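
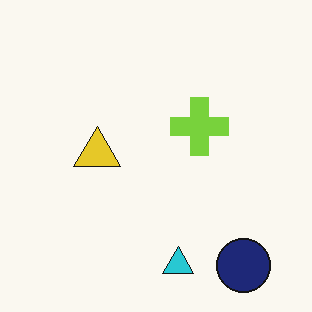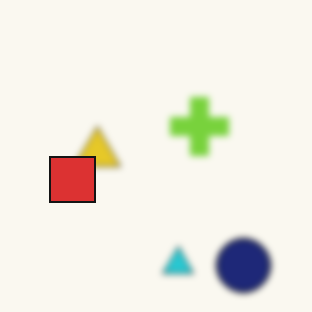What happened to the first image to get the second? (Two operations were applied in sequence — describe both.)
The image was moderately blurred, then overlaid with an additional red square.

Shape edges and outlines are uniformly softened across the whole image. A red square appears in the second image that is absent from the first.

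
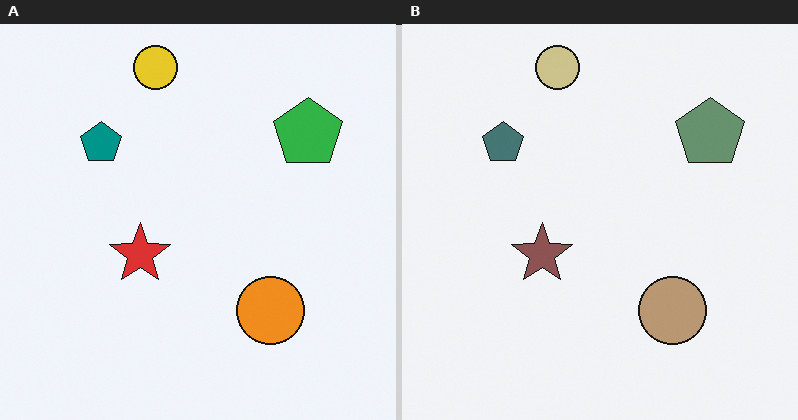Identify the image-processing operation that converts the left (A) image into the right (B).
It was made much more muted (saturation change).

All colors are more muted and greyish — a global saturation change.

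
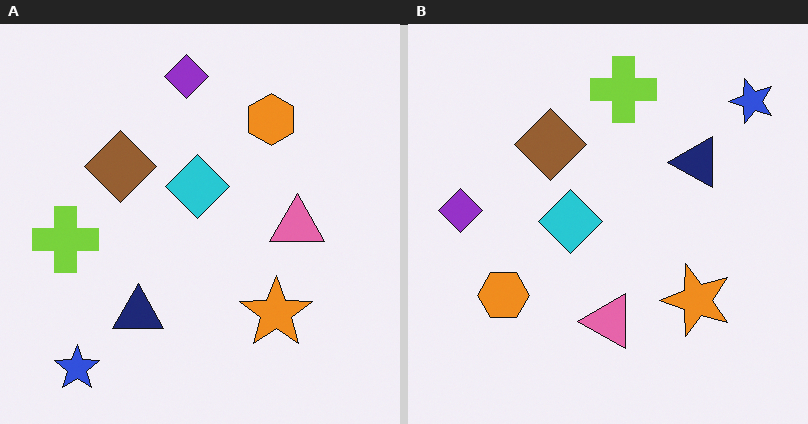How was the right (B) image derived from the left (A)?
It was transposed (reflected across the top-left ↔ bottom-right diagonal).

Shapes have swapped their row and column positions — what was in the top-right is now in the bottom-left — a diagonal reflection.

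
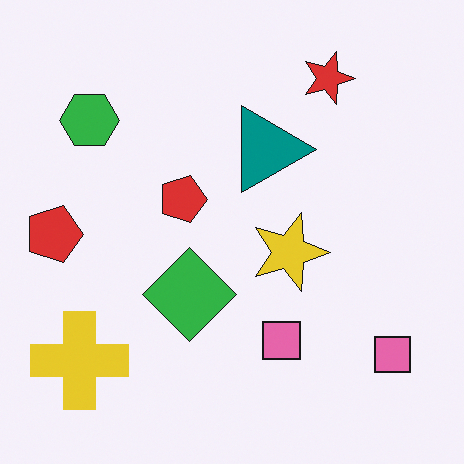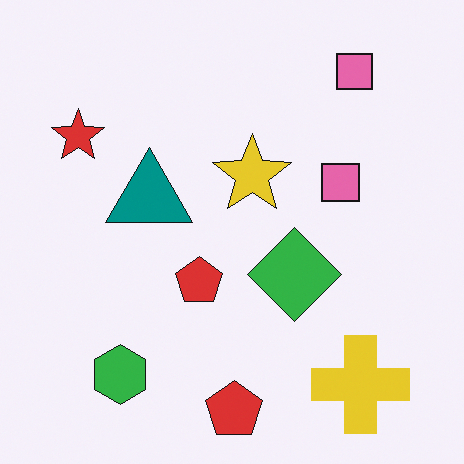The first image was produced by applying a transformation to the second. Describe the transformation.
Rotated 90° clockwise.

The yellow cross sits in the bottom-right of the second image and the bottom-left of the first — consistent with a whole-image 90° clockwise rotation.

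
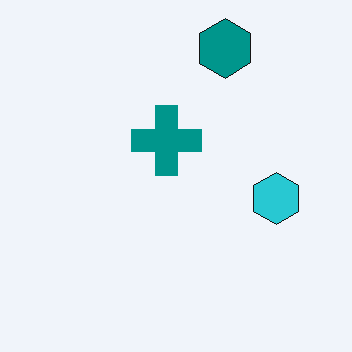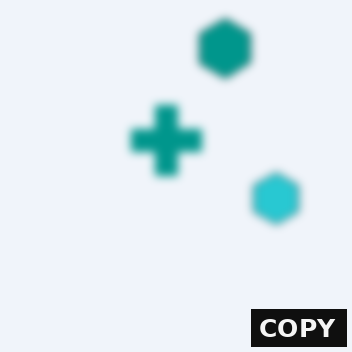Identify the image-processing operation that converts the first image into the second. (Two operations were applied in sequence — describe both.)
This is the original image moderately blurred, then watermarked with the text "COPY" in the lower-right corner.

Shape edges and outlines are uniformly softened across the whole image. A dark label reading "COPY" appears in the lower-right corner.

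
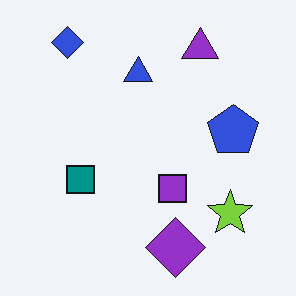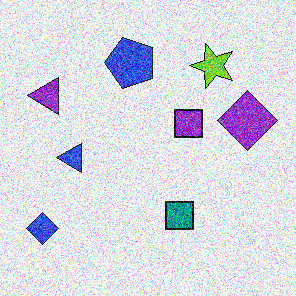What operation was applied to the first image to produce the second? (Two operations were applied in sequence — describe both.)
This is the original image rotated 90° counter-clockwise, then degraded with strong gaussian noise.

The blue diamond sits in the top-left of the first image and the bottom-left of the second — consistent with a whole-image 90° counter-clockwise rotation. Random speckle covers the whole image, including the flat background.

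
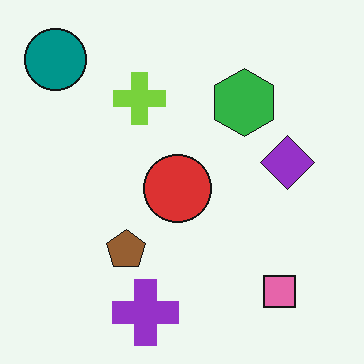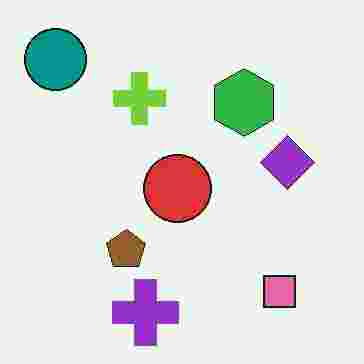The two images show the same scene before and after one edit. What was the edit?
The image was heavily JPEG-compressed with obvious blocking artifacts.

Blocky 8×8 compression artifacts appear around shape edges and the flat background shows ringing — characteristic JPEG degradation.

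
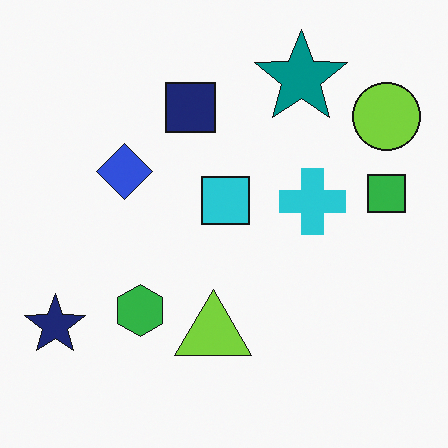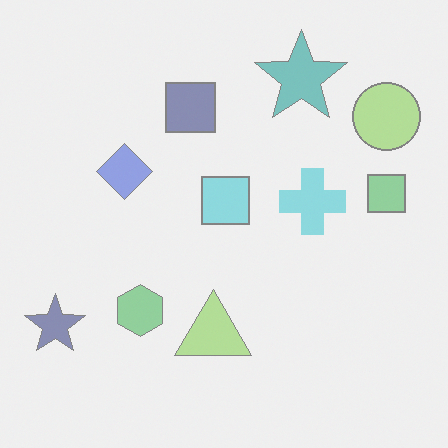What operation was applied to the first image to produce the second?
Washed out (contrast reduced).

Tones are pushed toward mid-grey across the whole image — a global contrast change.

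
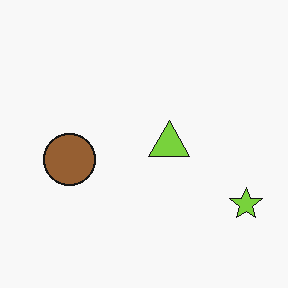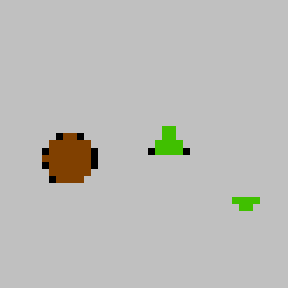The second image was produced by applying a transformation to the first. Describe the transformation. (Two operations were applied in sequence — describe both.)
The second image is the first heavily posterized to just a handful of flat colors, then pixelated into visible square blocks.

Each flat color has snapped to a coarser quantized level — most visibly, the near-white background has dropped to a flat grey. Shapes are reduced to large square blocks; fine edges and outlines are lost — a downscale-then-upscale (mosaic) effect.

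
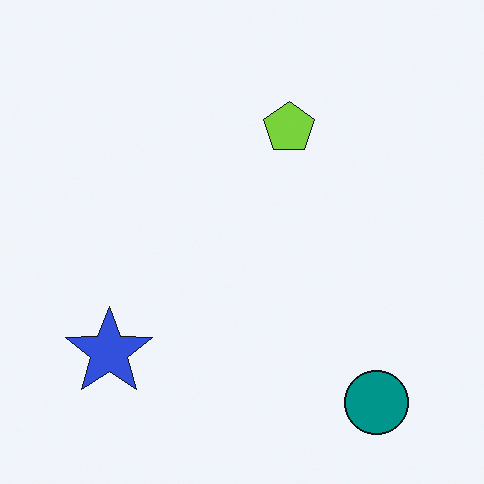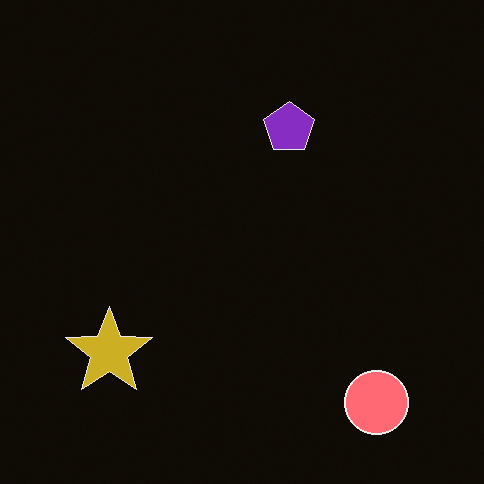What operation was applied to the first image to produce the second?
This is the original image color-inverted (negative).

The light background has become dark and every shape's color is its complement — a photographic negative.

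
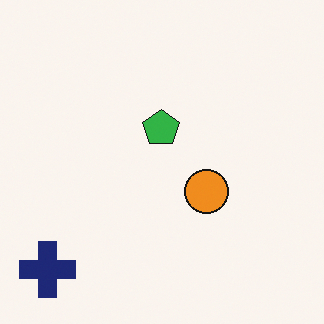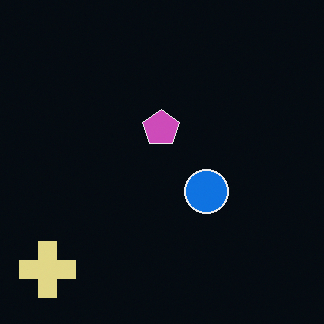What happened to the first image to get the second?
The image was color-inverted (negative).

The light background has become dark and every shape's color is its complement — a photographic negative.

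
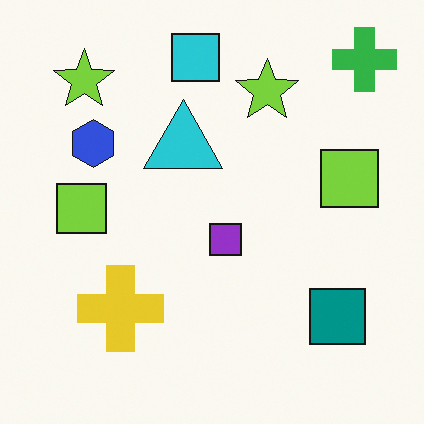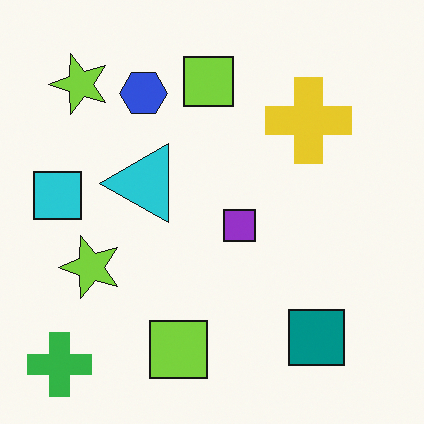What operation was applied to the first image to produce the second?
It was transposed (reflected across the top-left ↔ bottom-right diagonal).

Shapes have swapped their row and column positions — what was in the top-right is now in the bottom-left — a diagonal reflection.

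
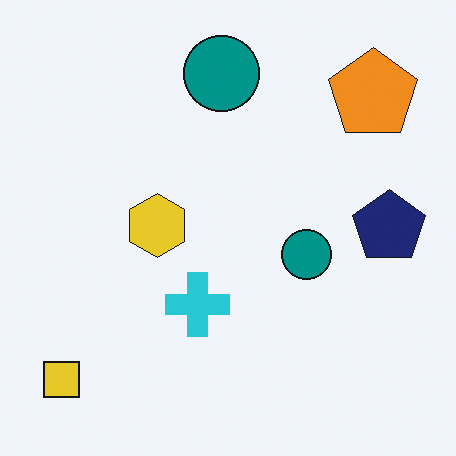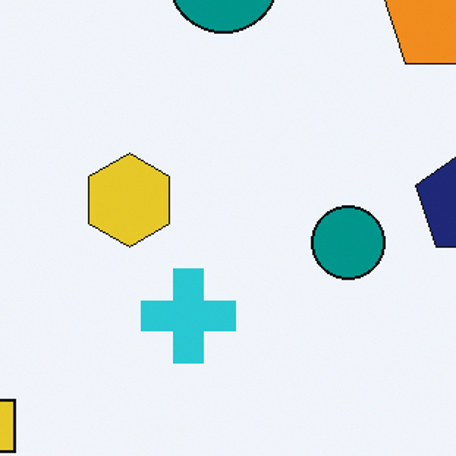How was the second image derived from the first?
The transformation is: cropped to a modestly smaller region and rescaled.

The visible shapes are larger and the field of view is narrower; shapes near the original edges may be partly or wholly outside the frame — a crop-and-rescale.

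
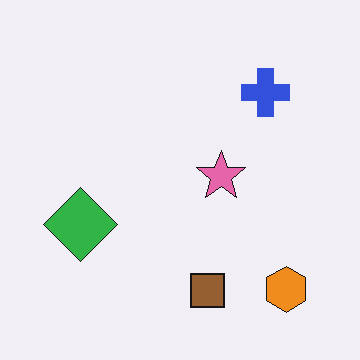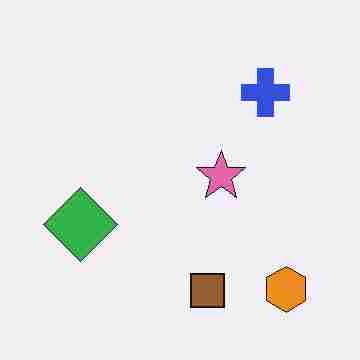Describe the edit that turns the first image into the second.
Degraded with heavy JPEG compression.

Blocky 8×8 compression artifacts appear around shape edges and the flat background shows ringing — characteristic JPEG degradation.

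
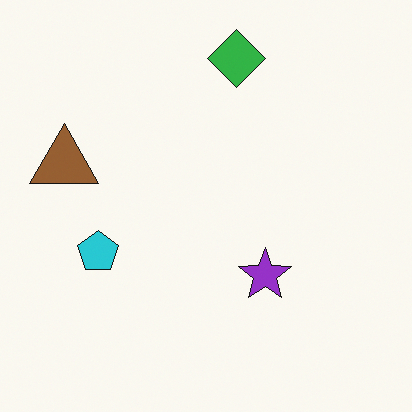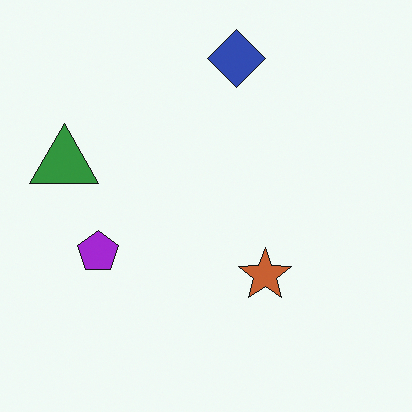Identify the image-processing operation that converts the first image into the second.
The second image is the first hue-shifted through roughly a third of the color wheel.

Every shape's color has rotated by the same amount around the hue wheel — a uniform hue shift.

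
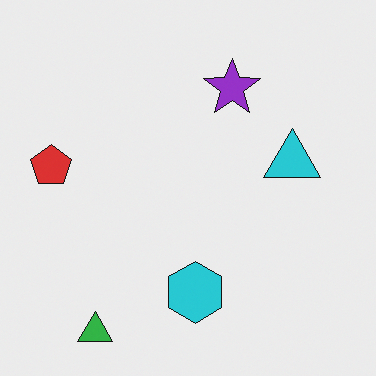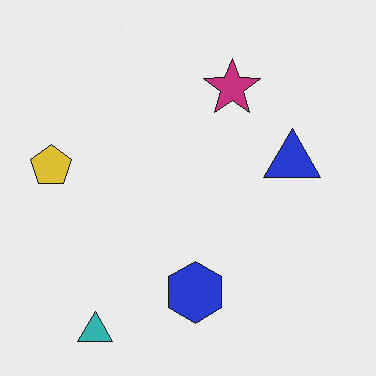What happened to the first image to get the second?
The second image is the first hue-shifted by a small amount.

Every shape's color has rotated by the same amount around the hue wheel — a uniform hue shift.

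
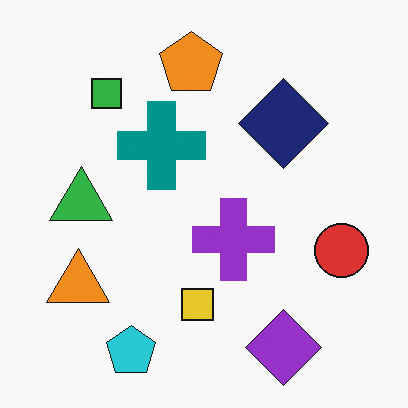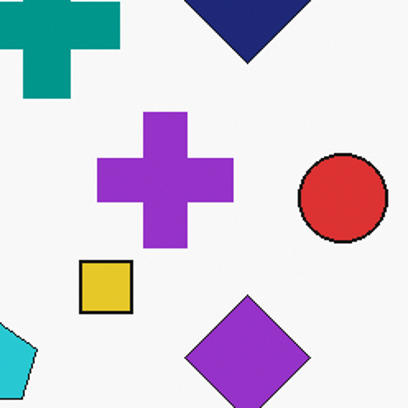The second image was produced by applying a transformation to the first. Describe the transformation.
Cropped to a noticeably smaller region and rescaled.

The visible shapes are larger and the field of view is narrower; shapes near the original edges may be partly or wholly outside the frame — a crop-and-rescale.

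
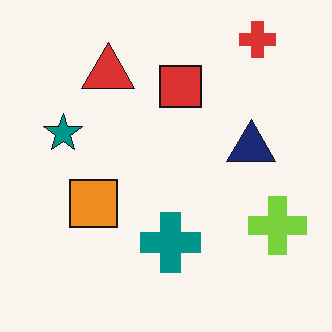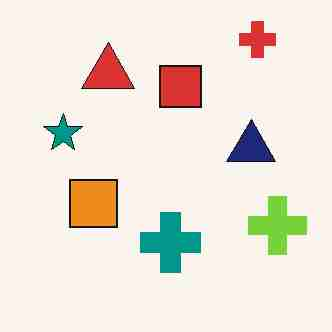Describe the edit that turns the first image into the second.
It was degraded with heavy JPEG compression.

Blocky 8×8 compression artifacts appear around shape edges and the flat background shows ringing — characteristic JPEG degradation.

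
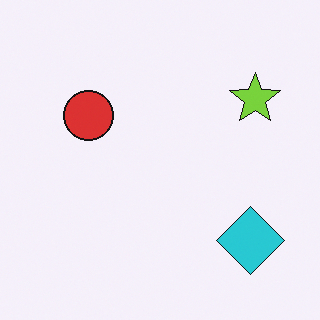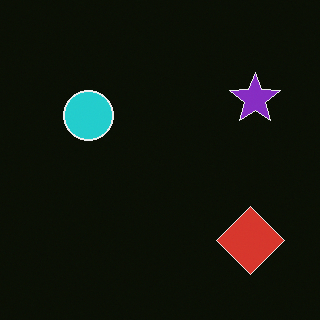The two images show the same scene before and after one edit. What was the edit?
The second image is the first color-inverted (negative).

The light background has become dark and every shape's color is its complement — a photographic negative.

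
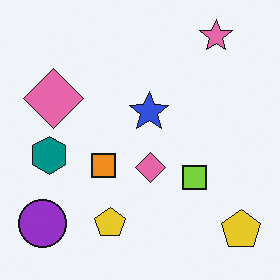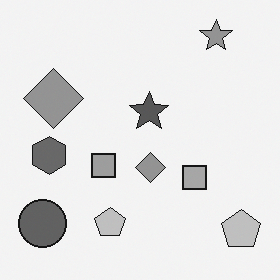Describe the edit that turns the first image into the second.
Converted to grayscale.

All color is removed — every shape is now a shade of grey.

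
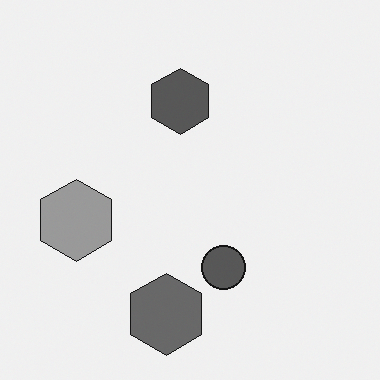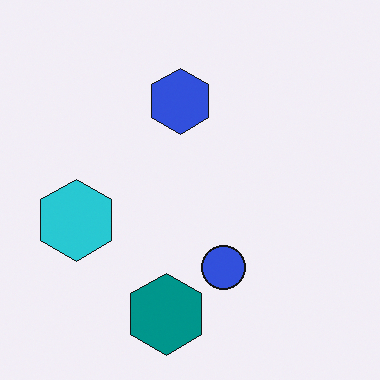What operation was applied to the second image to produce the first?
The transformation is: converted to grayscale.

All color is removed — every shape is now a shade of grey.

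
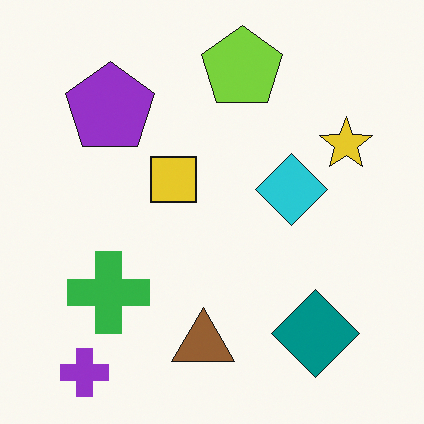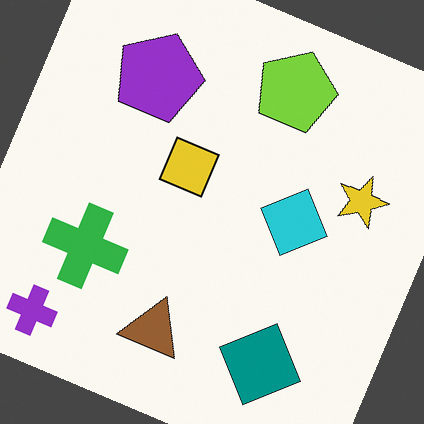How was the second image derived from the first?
The image was rotated clockwise by a clearly visible amount.

Every shape is tilted by the same angle and the image corners show triangular fill wedges — a whole-image rotation by a non-right angle.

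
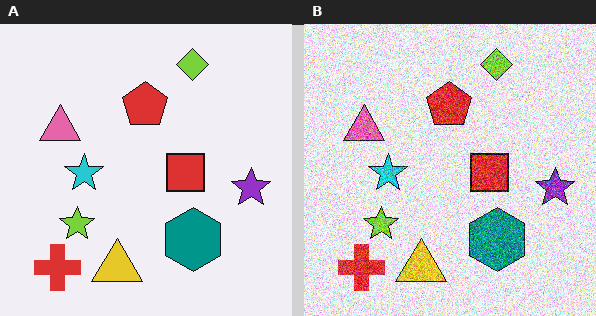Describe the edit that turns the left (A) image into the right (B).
It was degraded with heavy additive noise.

Random speckle covers the whole image, including the flat background.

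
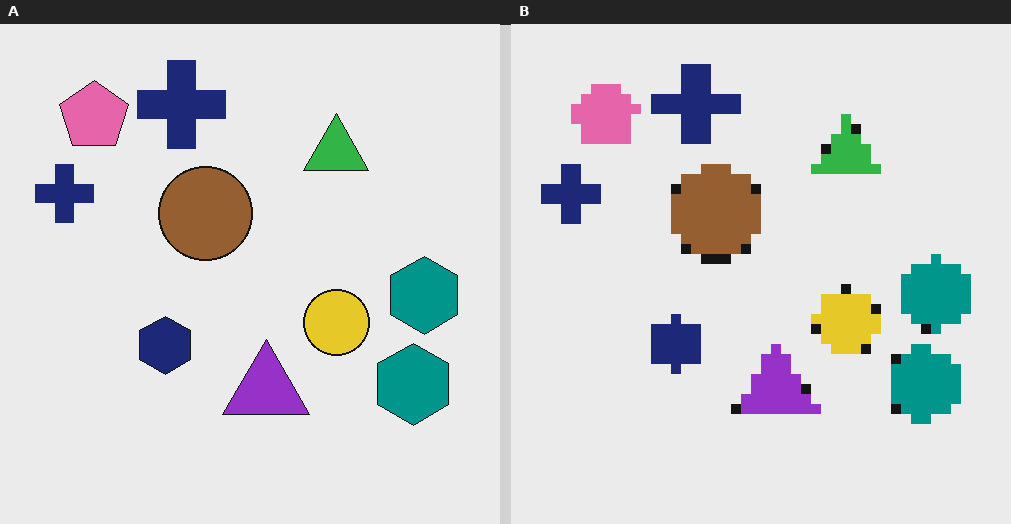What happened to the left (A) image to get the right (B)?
Coarsely pixelated.

Shapes are reduced to large square blocks; fine edges and outlines are lost — a downscale-then-upscale (mosaic) effect.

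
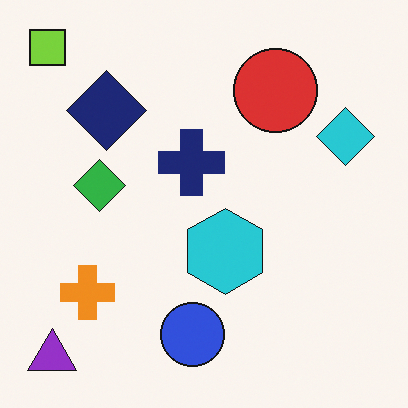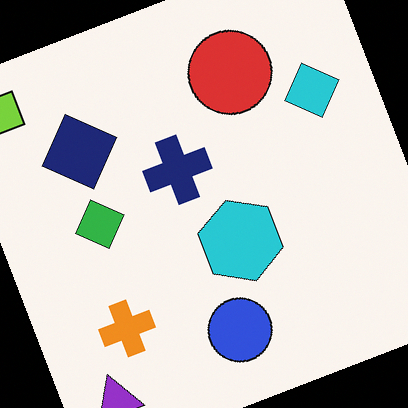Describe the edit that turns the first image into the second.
The second image is the first rotated counter-clockwise by a clearly visible amount.

Every shape is tilted by the same angle and the image corners show triangular fill wedges — a whole-image rotation by a non-right angle.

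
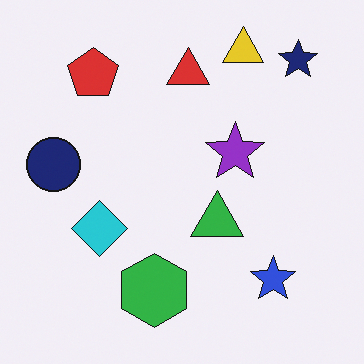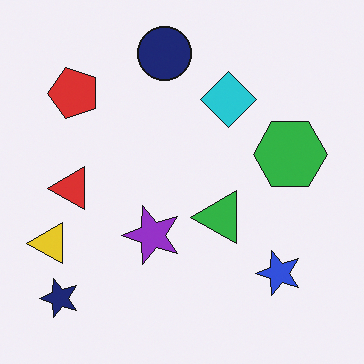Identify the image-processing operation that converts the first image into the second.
It was transposed (reflected across the top-left ↔ bottom-right diagonal).

Shapes have swapped their row and column positions — what was in the top-right is now in the bottom-left — a diagonal reflection.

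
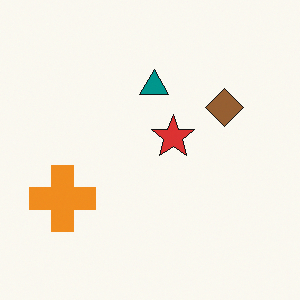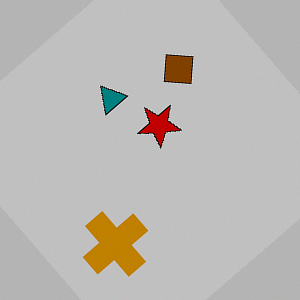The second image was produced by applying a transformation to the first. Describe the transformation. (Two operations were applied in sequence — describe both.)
The image was aggressively posterized, then rotated counter-clockwise by a large amount — several tens of degrees.

Each flat color has snapped to a coarser quantized level — most visibly, the near-white background has dropped to a flat grey. Every shape is tilted by the same angle and the image corners show triangular fill wedges — a whole-image rotation by a non-right angle.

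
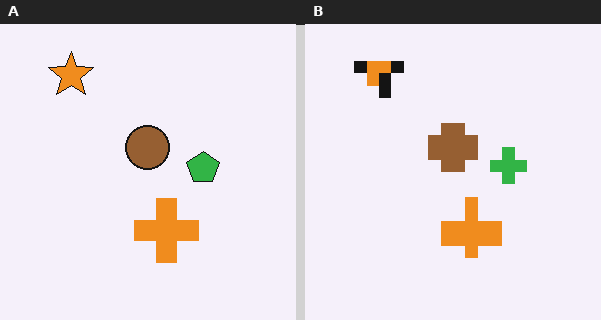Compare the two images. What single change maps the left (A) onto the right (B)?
It was coarsely pixelated.

Shapes are reduced to large square blocks; fine edges and outlines are lost — a downscale-then-upscale (mosaic) effect.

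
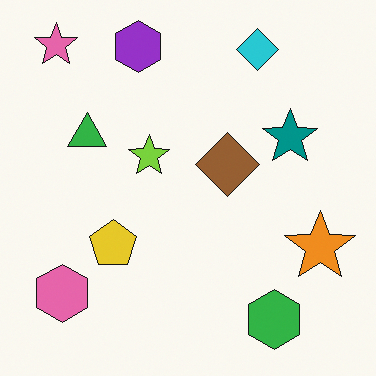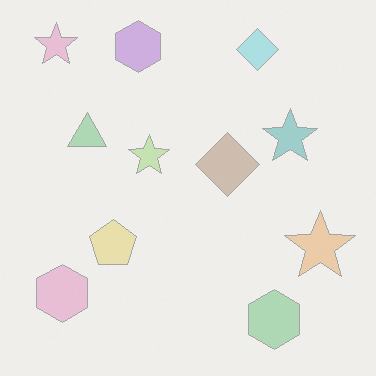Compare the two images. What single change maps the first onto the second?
The second image is the first given much lower contrast.

Tones are pushed toward mid-grey across the whole image — a global contrast change.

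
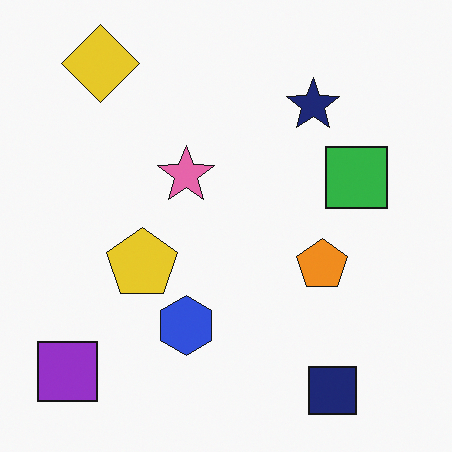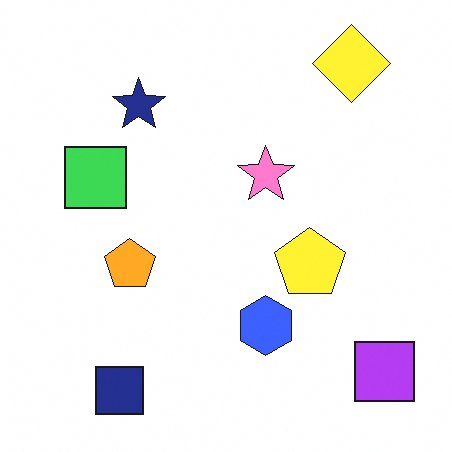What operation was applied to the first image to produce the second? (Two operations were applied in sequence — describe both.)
It was flipped horizontally (left ↔ right), then slightly brightened.

The purple square is in the bottom-left of the first image and the bottom-right of the second — shapes on opposite sides of the vertical midline have swapped in a mirror flip. Every pixel — background and shapes alike — is uniformly brightened.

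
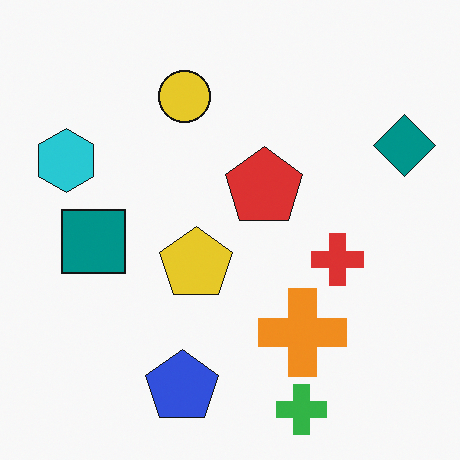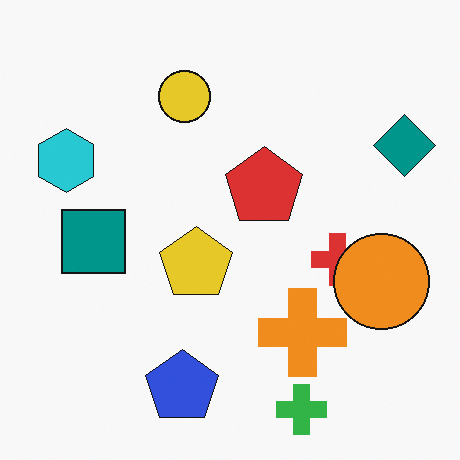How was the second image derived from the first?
This is the original image overlaid with an additional orange circle.

An orange circle appears in the second image that is absent from the first.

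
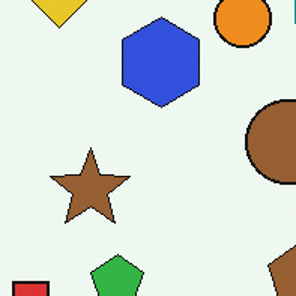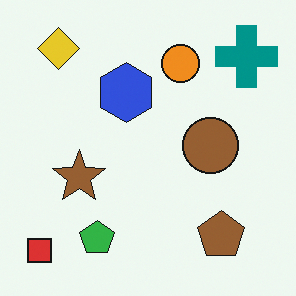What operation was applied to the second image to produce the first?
Cropped slightly and scaled back up.

The visible shapes are larger and the field of view is narrower; shapes near the original edges may be partly or wholly outside the frame — a crop-and-rescale.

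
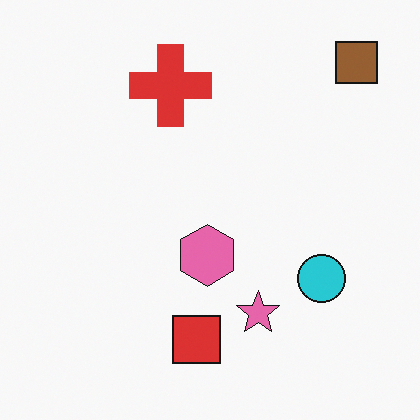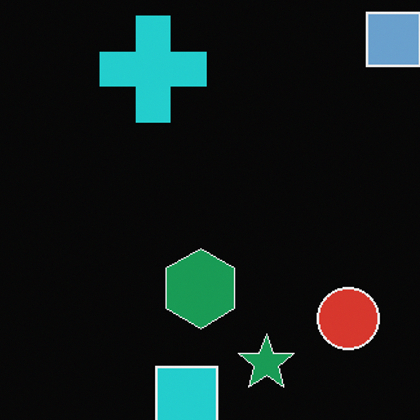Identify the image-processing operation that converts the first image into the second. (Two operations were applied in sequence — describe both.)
The transformation is: color-inverted (negative), then cropped to a modestly smaller region and rescaled.

The light background has become dark and every shape's color is its complement — a photographic negative. The visible shapes are larger and the field of view is narrower; shapes near the original edges may be partly or wholly outside the frame — a crop-and-rescale.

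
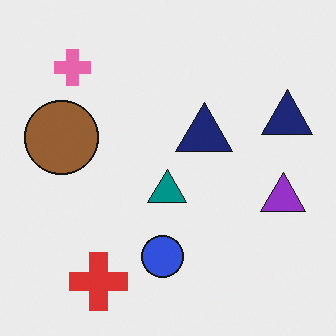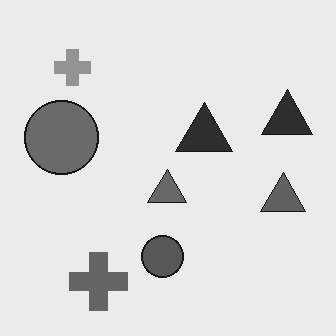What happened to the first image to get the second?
The second image is the first converted to grayscale.

All color is removed — every shape is now a shade of grey.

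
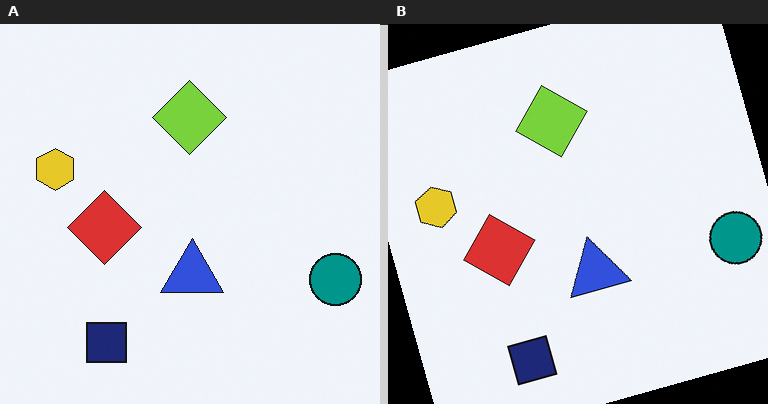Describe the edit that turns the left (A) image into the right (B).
The right (B) image is the left (A) rotated counter-clockwise by a clearly visible amount.

Every shape is tilted by the same angle and the image corners show triangular fill wedges — a whole-image rotation by a non-right angle.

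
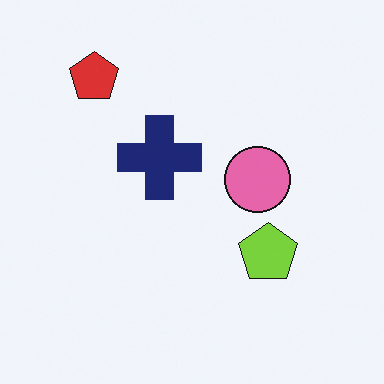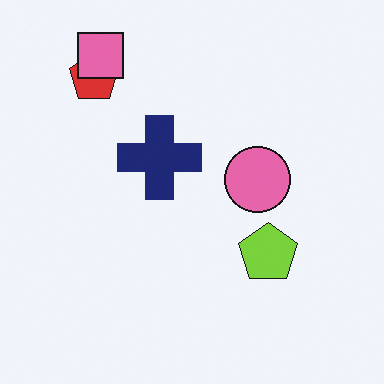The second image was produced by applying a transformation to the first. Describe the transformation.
The image was overlaid with an additional pink square.

A pink square appears in the second image that is absent from the first.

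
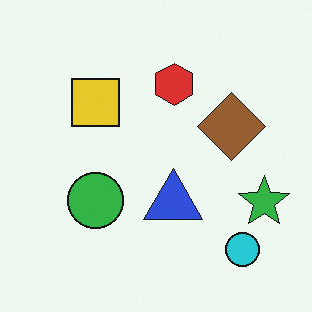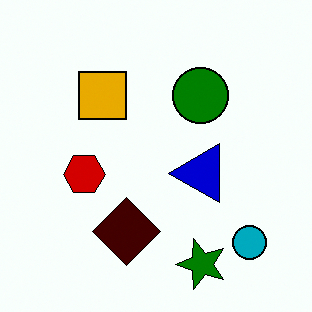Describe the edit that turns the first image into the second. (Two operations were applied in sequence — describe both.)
The transformation is: transposed (reflected across the top-left ↔ bottom-right diagonal), then boosted in contrast.

Shapes have swapped their row and column positions — what was in the top-right is now in the bottom-left — a diagonal reflection. Tones are pushed away from mid-grey across the whole image — a global contrast change.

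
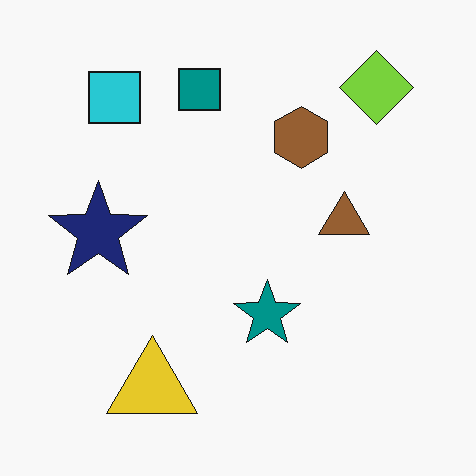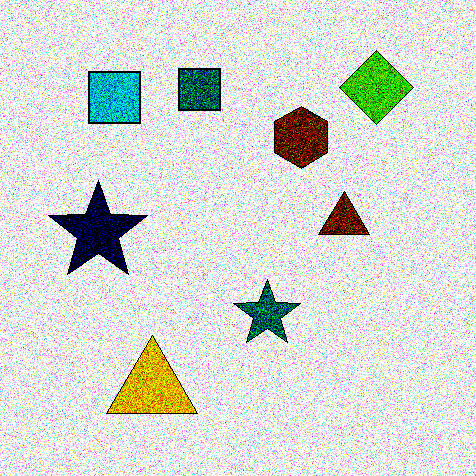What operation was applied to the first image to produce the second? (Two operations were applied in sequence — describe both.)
The second image is the first degraded with heavy additive noise, then given much higher contrast.

Random speckle covers the whole image, including the flat background. Tones are pushed away from mid-grey across the whole image — a global contrast change.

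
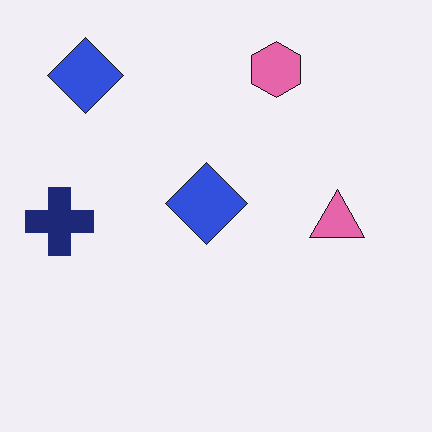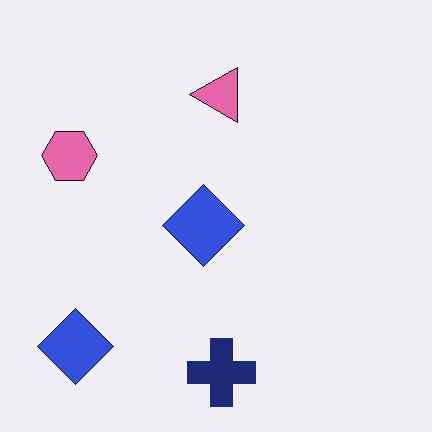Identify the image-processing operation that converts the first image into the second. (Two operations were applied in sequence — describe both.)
This is the original image rotated 90° counter-clockwise, then JPEG-compressed with visible artifacts.

The pink hexagon sits in the top of the first image and the left of the second — consistent with a whole-image 90° counter-clockwise rotation. Blocky 8×8 compression artifacts appear around shape edges and the flat background shows ringing — characteristic JPEG degradation.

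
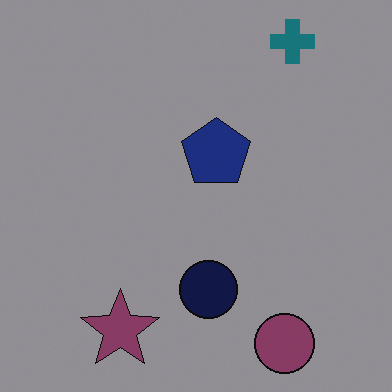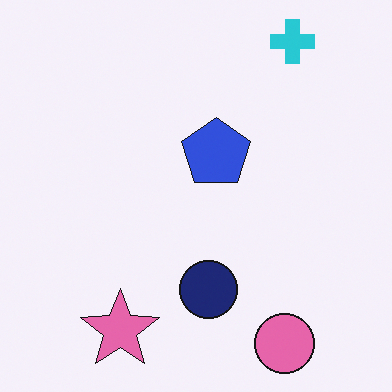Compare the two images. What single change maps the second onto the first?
The image was noticeably darkened.

Every pixel — background and shapes alike — is uniformly darkened.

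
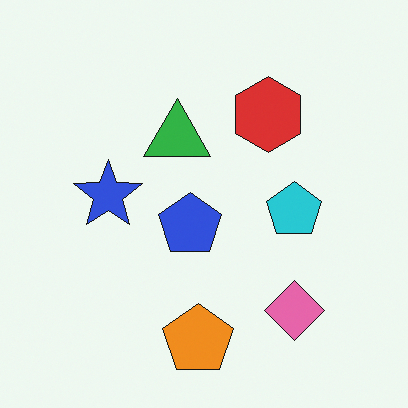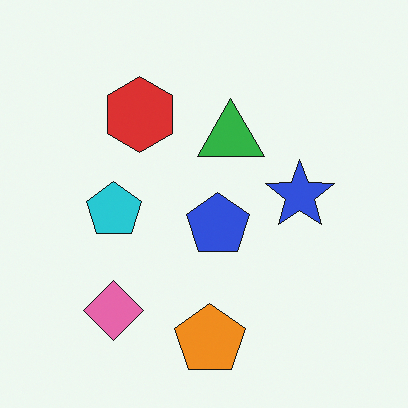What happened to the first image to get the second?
This is the original image flipped horizontally (left ↔ right).

The blue star is in the left of the first image and the right of the second — shapes on opposite sides of the vertical midline have swapped in a mirror flip.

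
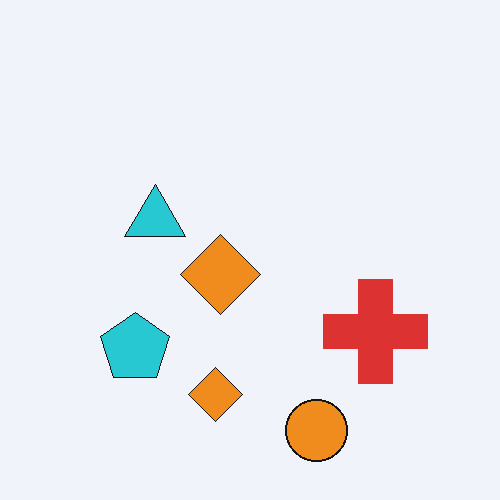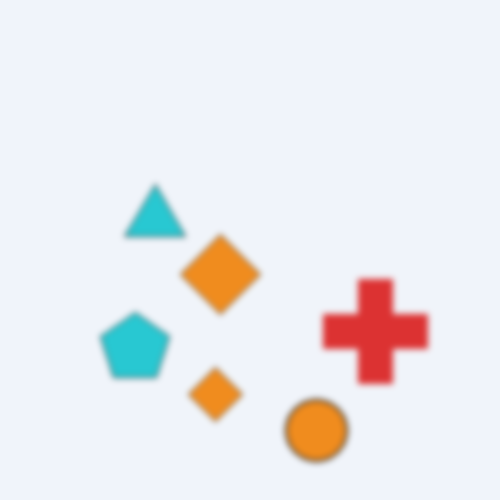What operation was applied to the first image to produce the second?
The transformation is: noticeably gaussian-blurred.

Shape edges and outlines are uniformly softened across the whole image.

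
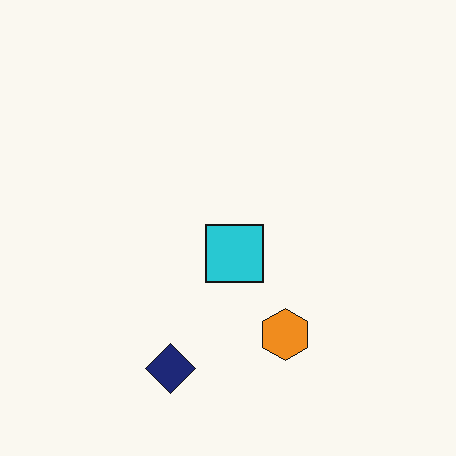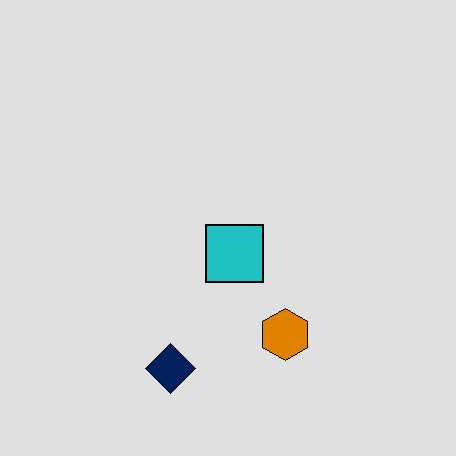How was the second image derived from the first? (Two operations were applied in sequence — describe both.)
The second image is the first moderately posterized, then given moderate JPEG compression.

Each flat color has snapped to a coarser quantized level — most visibly, the near-white background has dropped to a flat grey. Blocky 8×8 compression artifacts appear around shape edges and the flat background shows ringing — characteristic JPEG degradation.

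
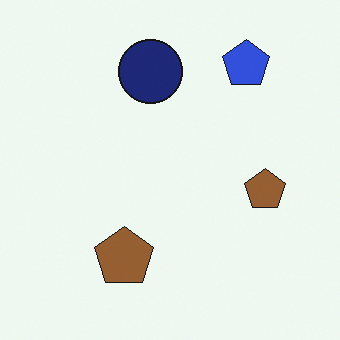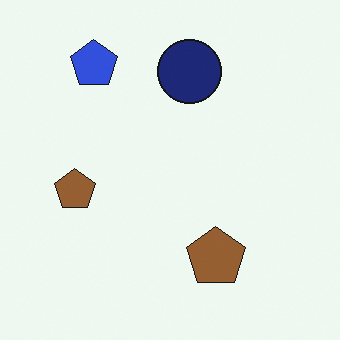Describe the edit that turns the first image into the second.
The transformation is: flipped horizontally (left ↔ right).

The blue pentagon is in the top-right of the first image and the top-left of the second — shapes on opposite sides of the vertical midline have swapped in a mirror flip.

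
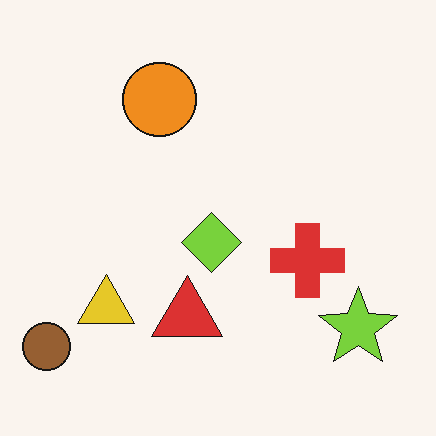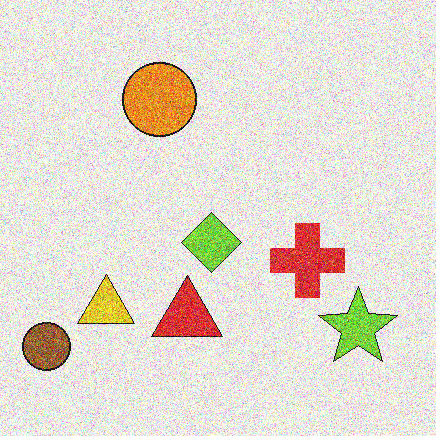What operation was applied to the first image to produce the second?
This is the original image degraded with a thick layer of grain.

Random speckle covers the whole image, including the flat background.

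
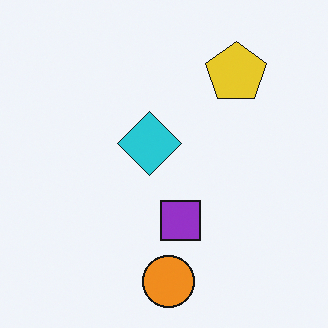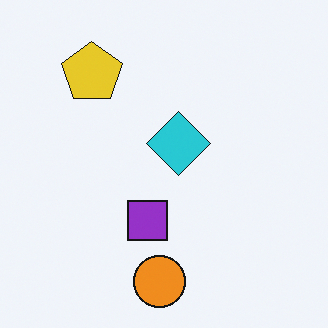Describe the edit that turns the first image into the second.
The transformation is: flipped horizontally (left ↔ right).

The yellow pentagon is in the top-right of the first image and the top-left of the second — shapes on opposite sides of the vertical midline have swapped in a mirror flip.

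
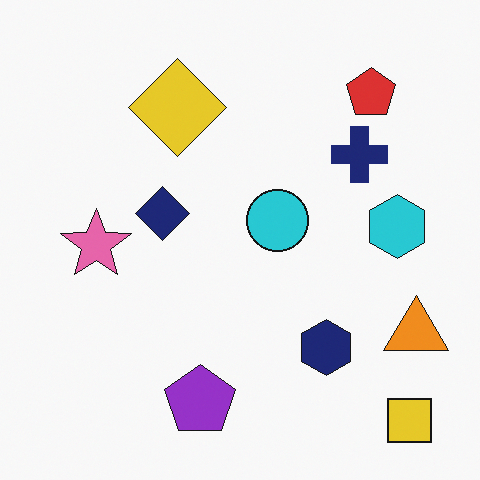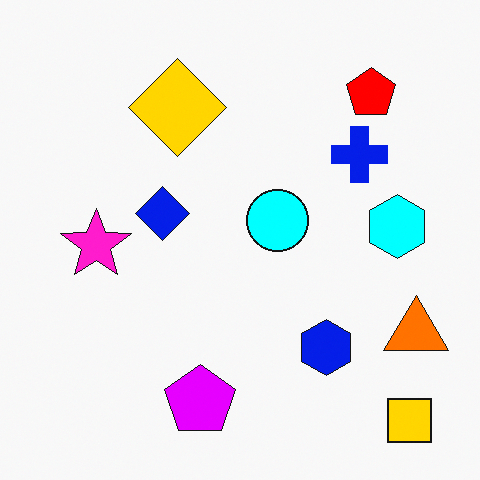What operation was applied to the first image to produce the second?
The second image is the first heavily oversaturated.

All colors are more vivid — a global saturation change.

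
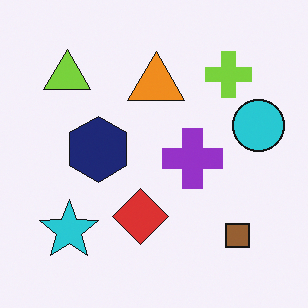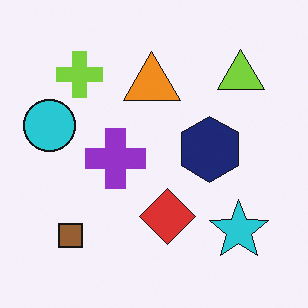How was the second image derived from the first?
Flipped horizontally (left ↔ right).

The cyan circle is in the right of the first image and the left of the second — shapes on opposite sides of the vertical midline have swapped in a mirror flip.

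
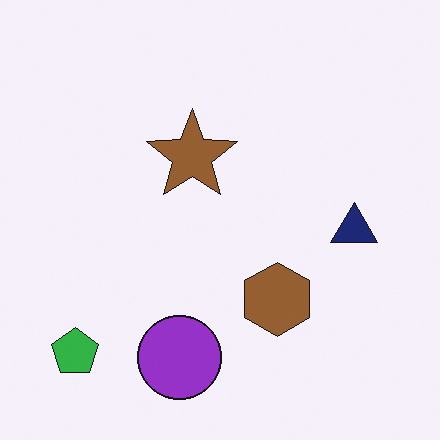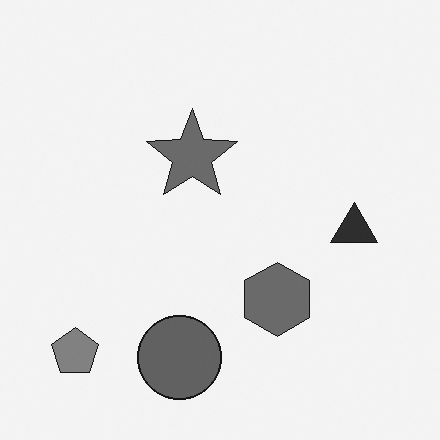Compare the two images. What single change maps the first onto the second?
The second image is the first converted to grayscale.

All color is removed — every shape is now a shade of grey.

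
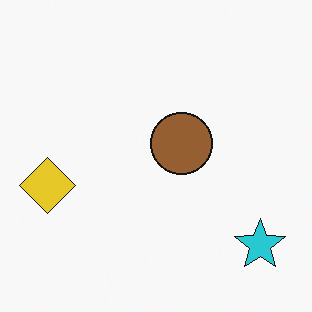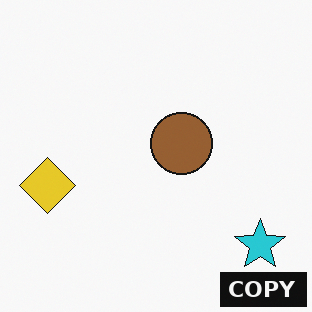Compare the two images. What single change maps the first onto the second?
Watermarked with the text "COPY" in the lower-right corner.

A dark label reading "COPY" appears in the lower-right corner.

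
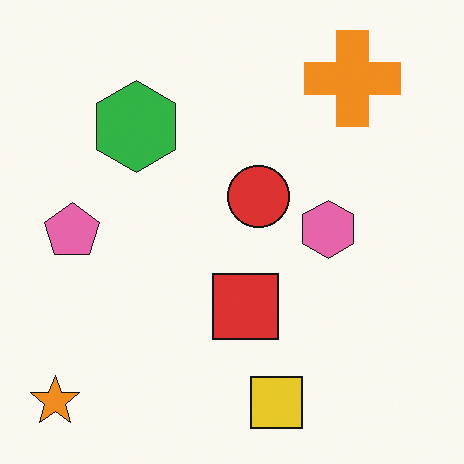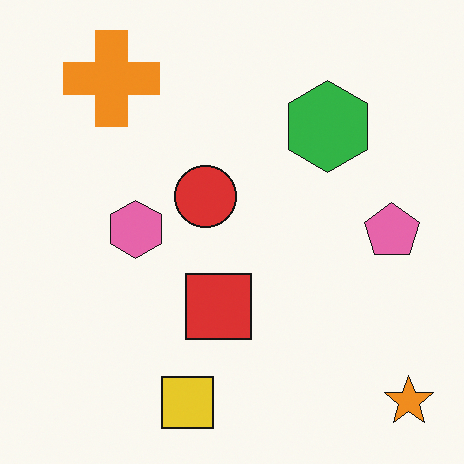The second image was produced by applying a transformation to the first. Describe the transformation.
Flipped horizontally (left ↔ right).

The orange star is in the bottom-left of the first image and the bottom-right of the second — shapes on opposite sides of the vertical midline have swapped in a mirror flip.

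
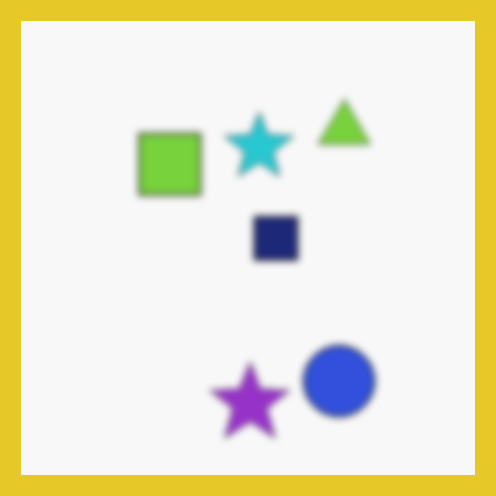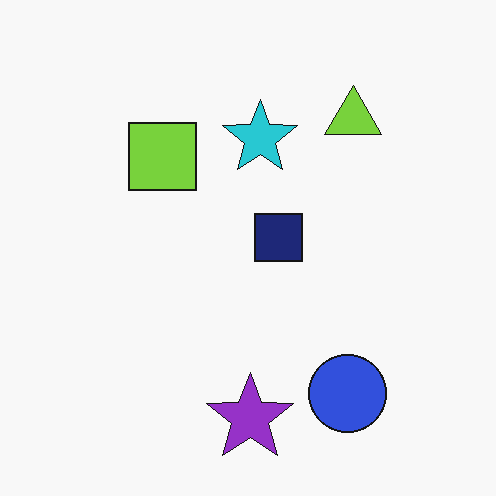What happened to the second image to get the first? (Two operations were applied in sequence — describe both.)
Noticeably gaussian-blurred, then framed with a yellow border.

Shape edges and outlines are uniformly softened across the whole image. A solid yellow frame runs around the edge of the first image, with the content slightly shrunk inside it.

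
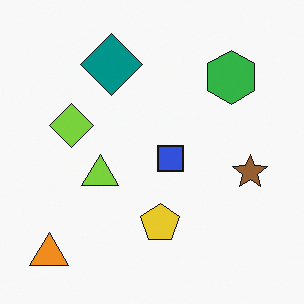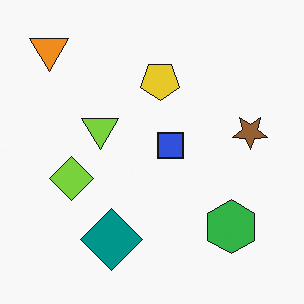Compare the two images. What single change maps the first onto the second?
The transformation is: flipped vertically (top ↔ bottom).

The orange triangle is in the bottom-left of the first image and the top-left of the second — shapes on opposite sides of the horizontal midline have swapped in a mirror flip.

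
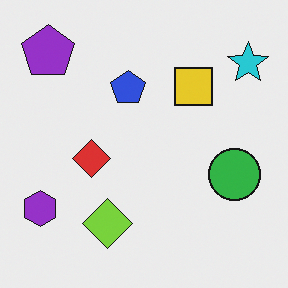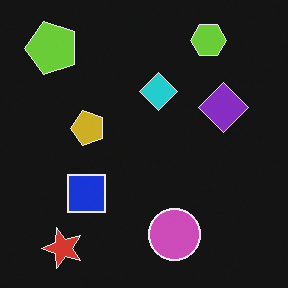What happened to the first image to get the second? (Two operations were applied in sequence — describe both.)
It was transposed (reflected across the top-left ↔ bottom-right diagonal), then color-inverted (negative).

Shapes have swapped their row and column positions — what was in the top-right is now in the bottom-left — a diagonal reflection. The light background has become dark and every shape's color is its complement — a photographic negative.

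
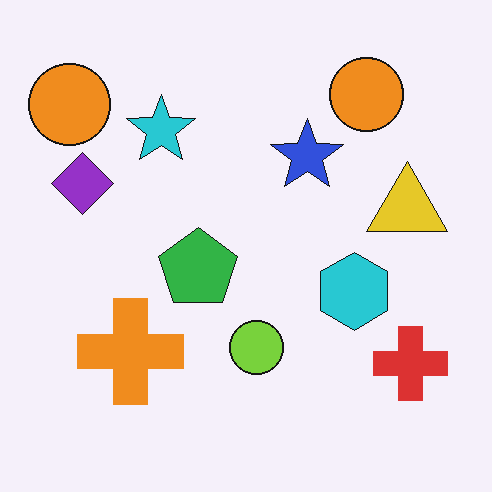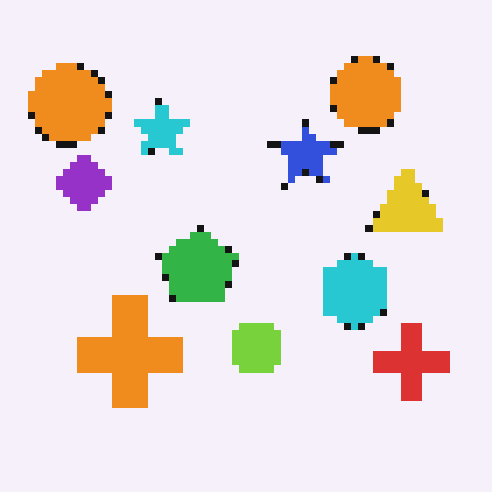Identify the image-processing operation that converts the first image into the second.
It was moderately pixelated.

Shapes are reduced to large square blocks; fine edges and outlines are lost — a downscale-then-upscale (mosaic) effect.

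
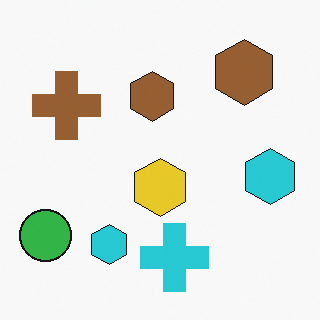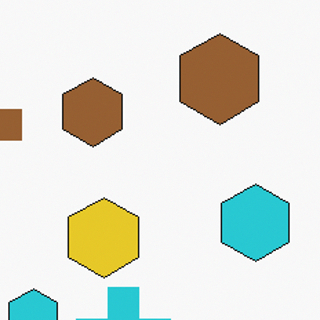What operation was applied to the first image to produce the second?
It was cropped slightly and scaled back up.

The visible shapes are larger and the field of view is narrower; shapes near the original edges may be partly or wholly outside the frame — a crop-and-rescale.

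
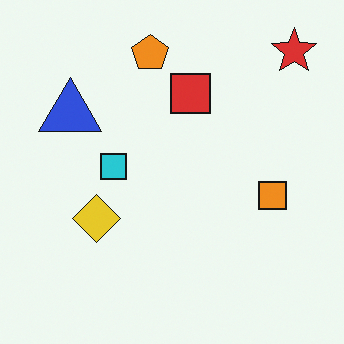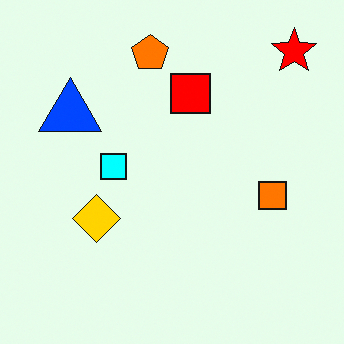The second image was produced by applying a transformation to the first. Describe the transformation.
This is the original image heavily oversaturated.

All colors are more vivid — a global saturation change.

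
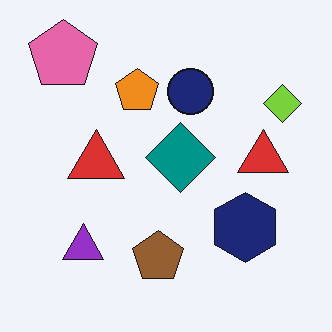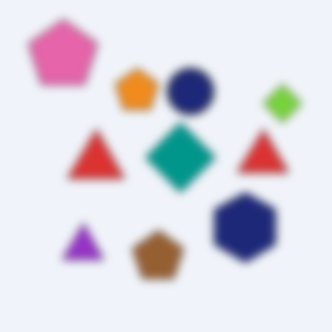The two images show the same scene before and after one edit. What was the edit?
The second image is the first noticeably gaussian-blurred.

Shape edges and outlines are uniformly softened across the whole image.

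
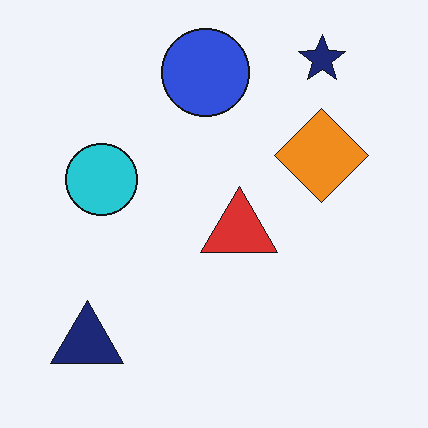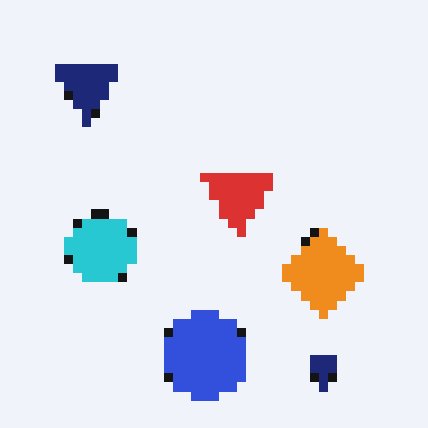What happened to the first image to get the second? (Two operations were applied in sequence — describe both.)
The image was heavily pixelated into large blocks, then flipped vertically (top ↔ bottom).

Shapes are reduced to large square blocks; fine edges and outlines are lost — a downscale-then-upscale (mosaic) effect. The navy star is in the top-right of the first image and the bottom-right of the second — shapes on opposite sides of the horizontal midline have swapped in a mirror flip.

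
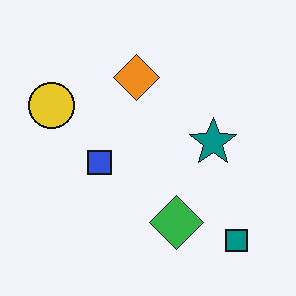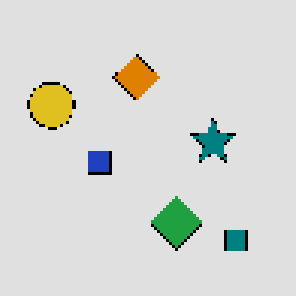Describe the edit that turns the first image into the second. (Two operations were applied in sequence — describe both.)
It was mildly pixelated, then posterized to a reduced palette.

Shapes are reduced to large square blocks; fine edges and outlines are lost — a downscale-then-upscale (mosaic) effect. Each flat color has snapped to a coarser quantized level — most visibly, the near-white background has dropped to a flat grey.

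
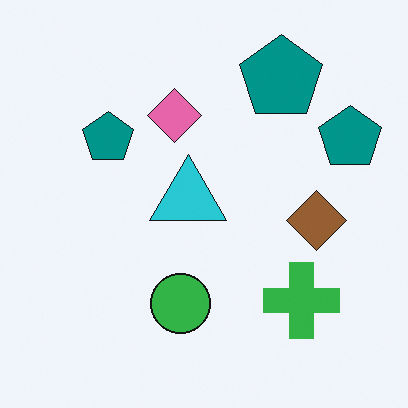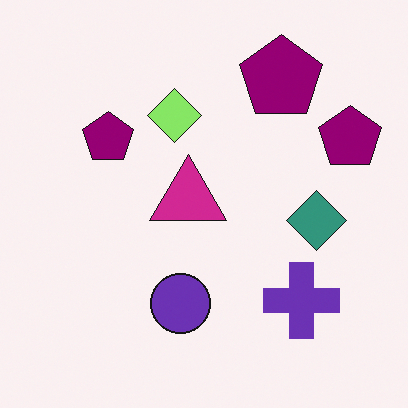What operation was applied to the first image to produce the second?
It was hue-shifted through roughly a third of the color wheel.

Every shape's color has rotated by the same amount around the hue wheel — a uniform hue shift.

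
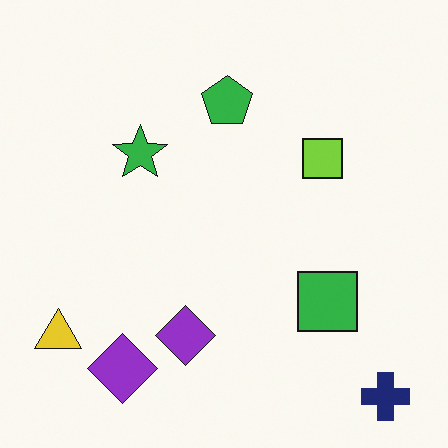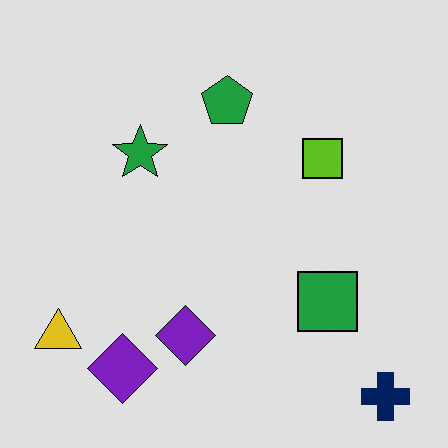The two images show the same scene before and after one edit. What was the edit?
Posterized to a reduced palette.

Each flat color has snapped to a coarser quantized level — most visibly, the near-white background has dropped to a flat grey.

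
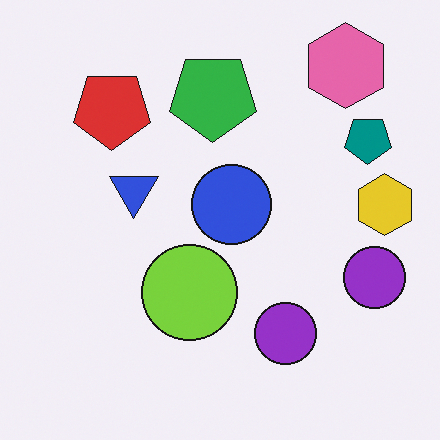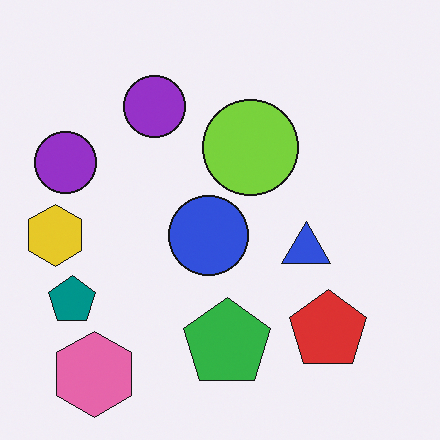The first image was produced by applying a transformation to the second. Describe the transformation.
The first image is the second rotated 180°.

The pink hexagon sits in the bottom-left of the second image and the top-right of the first — consistent with a whole-image 180° rotation.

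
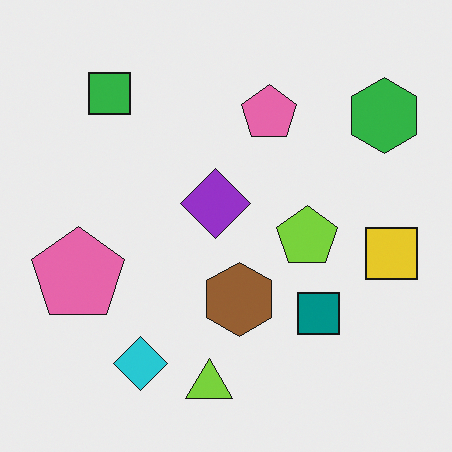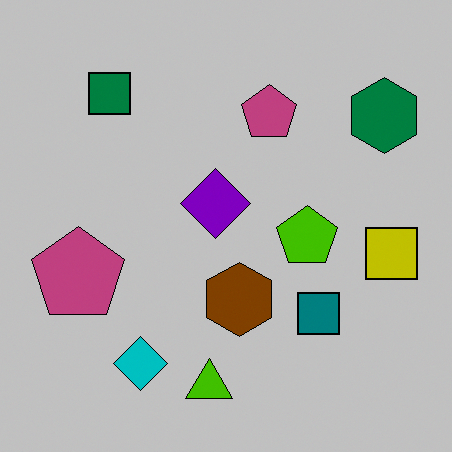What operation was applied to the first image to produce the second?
The transformation is: aggressively posterized.

Each flat color has snapped to a coarser quantized level — most visibly, the near-white background has dropped to a flat grey.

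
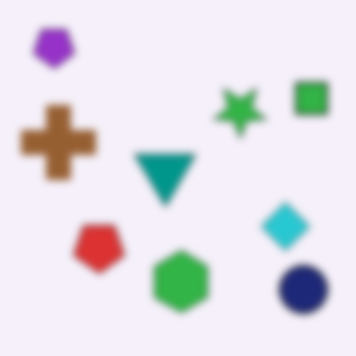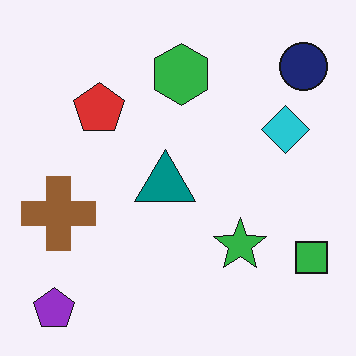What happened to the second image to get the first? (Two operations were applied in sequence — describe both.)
Flipped vertically (top ↔ bottom), then moderately blurred.

The purple pentagon is in the bottom-left of the second image and the top-left of the first — shapes on opposite sides of the horizontal midline have swapped in a mirror flip. Shape edges and outlines are uniformly softened across the whole image.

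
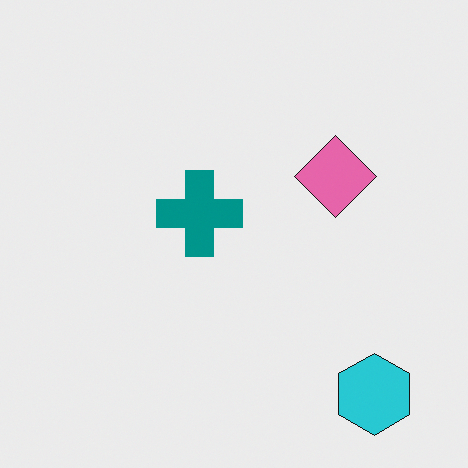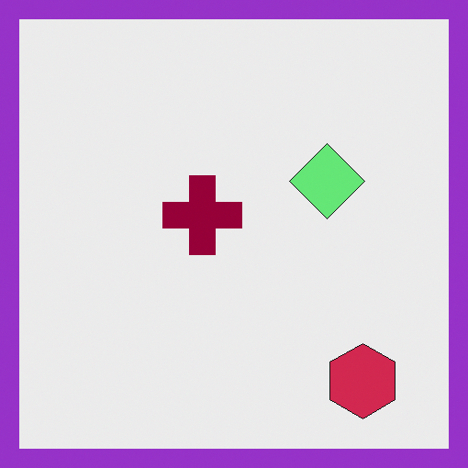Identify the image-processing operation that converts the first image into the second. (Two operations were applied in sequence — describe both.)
It was hue-shifted by a large amount, then framed with a purple border.

Every shape's color has rotated by the same amount around the hue wheel — a uniform hue shift. A solid purple frame runs around the edge of the second image, with the content slightly shrunk inside it.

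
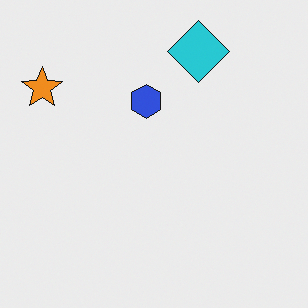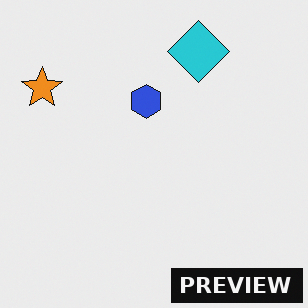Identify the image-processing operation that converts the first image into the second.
The second image is the first watermarked with the text "PREVIEW" in the lower-right corner.

A dark label reading "PREVIEW" appears in the lower-right corner.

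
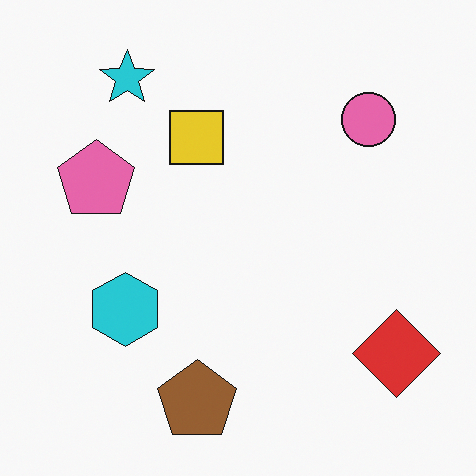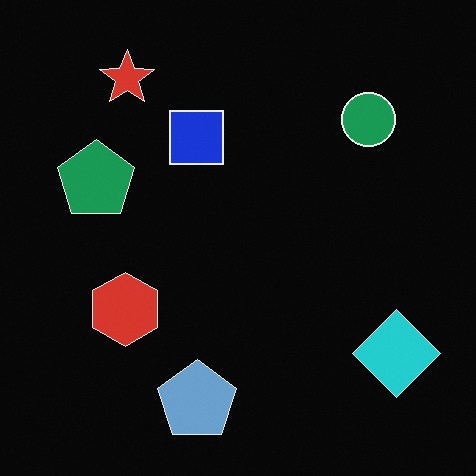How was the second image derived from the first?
The second image is the first color-inverted (negative).

The light background has become dark and every shape's color is its complement — a photographic negative.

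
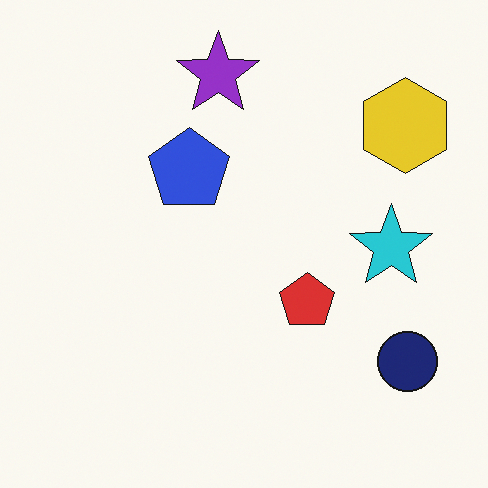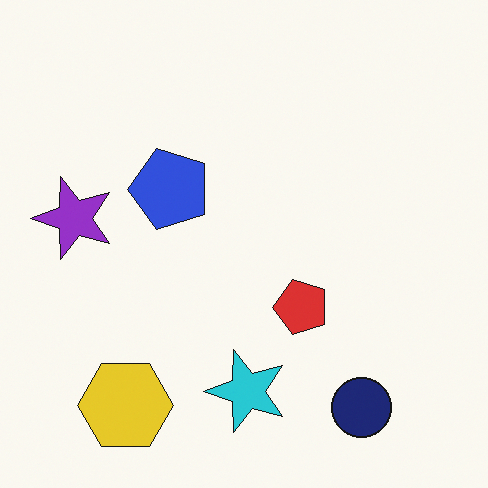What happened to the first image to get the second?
The second image is the first transposed (reflected across the top-left ↔ bottom-right diagonal).

Shapes have swapped their row and column positions — what was in the top-right is now in the bottom-left — a diagonal reflection.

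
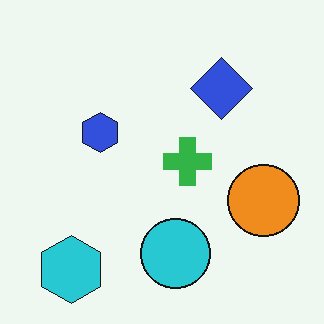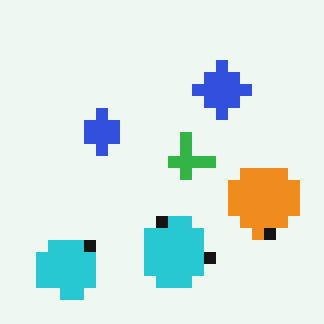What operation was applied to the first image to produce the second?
Heavily pixelated into large blocks.

Shapes are reduced to large square blocks; fine edges and outlines are lost — a downscale-then-upscale (mosaic) effect.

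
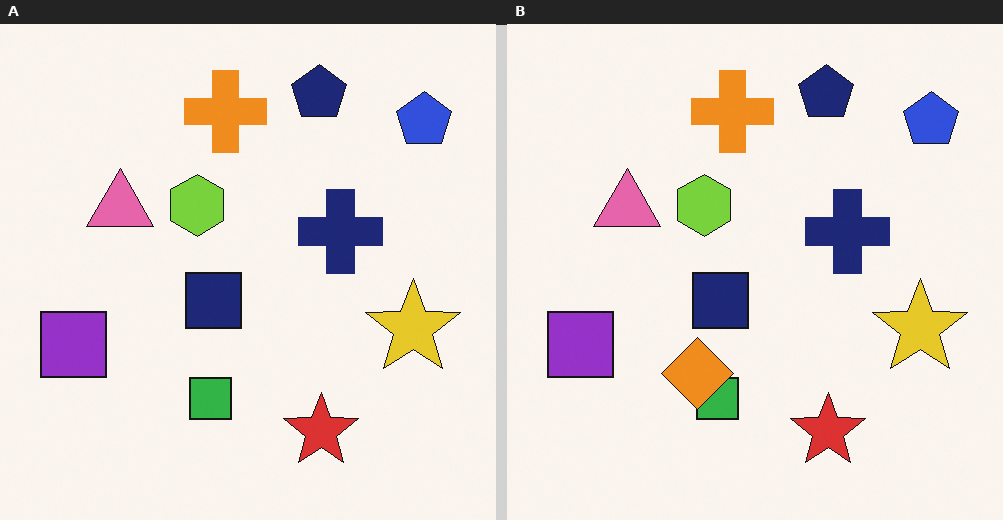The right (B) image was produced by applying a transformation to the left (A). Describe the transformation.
It was overlaid with an additional orange diamond.

An orange diamond appears in the right (B) image that is absent from the left (A).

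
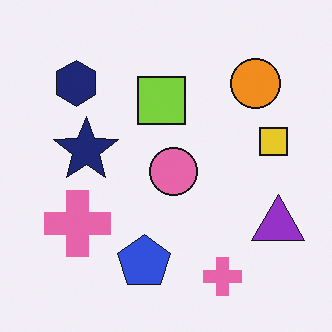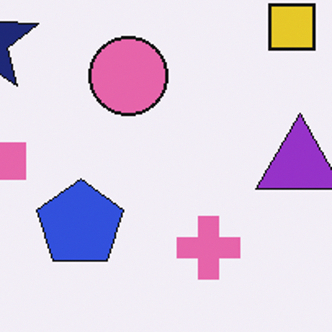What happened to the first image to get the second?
The image was cropped to a noticeably smaller region and rescaled.

The visible shapes are larger and the field of view is narrower; shapes near the original edges may be partly or wholly outside the frame — a crop-and-rescale.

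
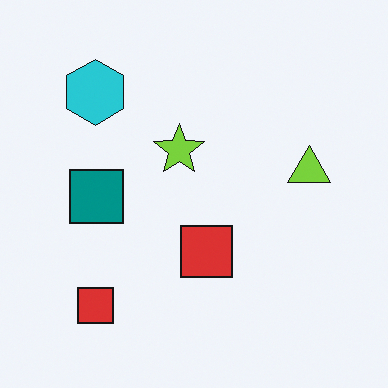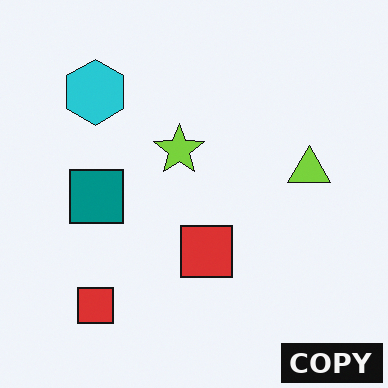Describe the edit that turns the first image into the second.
The transformation is: watermarked with the text "COPY" in the lower-right corner.

A dark label reading "COPY" appears in the lower-right corner.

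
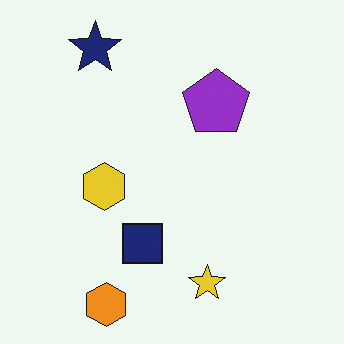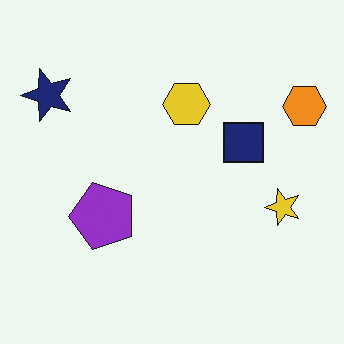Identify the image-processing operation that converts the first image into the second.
It was transposed (reflected across the top-left ↔ bottom-right diagonal).

Shapes have swapped their row and column positions — what was in the top-right is now in the bottom-left — a diagonal reflection.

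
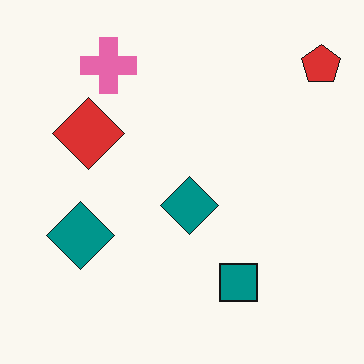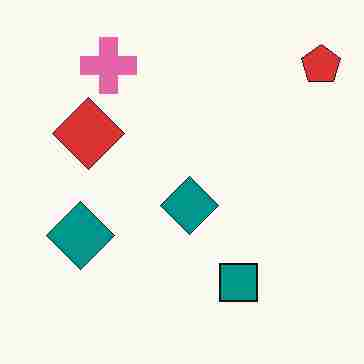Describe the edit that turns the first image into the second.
The transformation is: heavily JPEG-compressed with obvious blocking artifacts.

Blocky 8×8 compression artifacts appear around shape edges and the flat background shows ringing — characteristic JPEG degradation.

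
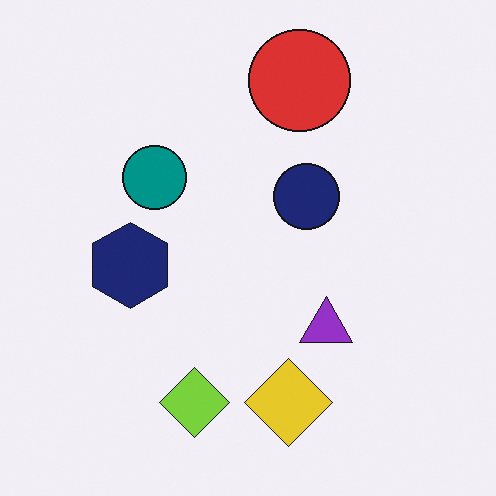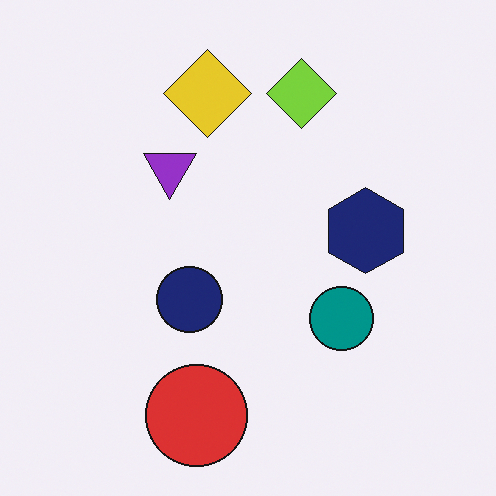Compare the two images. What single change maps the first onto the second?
It was rotated 180°.

The red circle sits in the top of the first image and the bottom of the second — consistent with a whole-image 180° rotation.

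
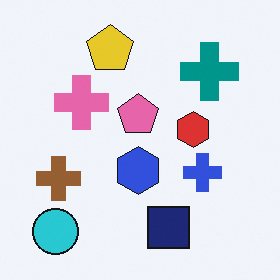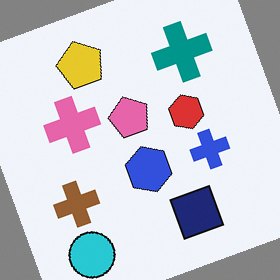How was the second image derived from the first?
This is the original image rotated counter-clockwise by a clearly visible amount.

Every shape is tilted by the same angle and the image corners show triangular fill wedges — a whole-image rotation by a non-right angle.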